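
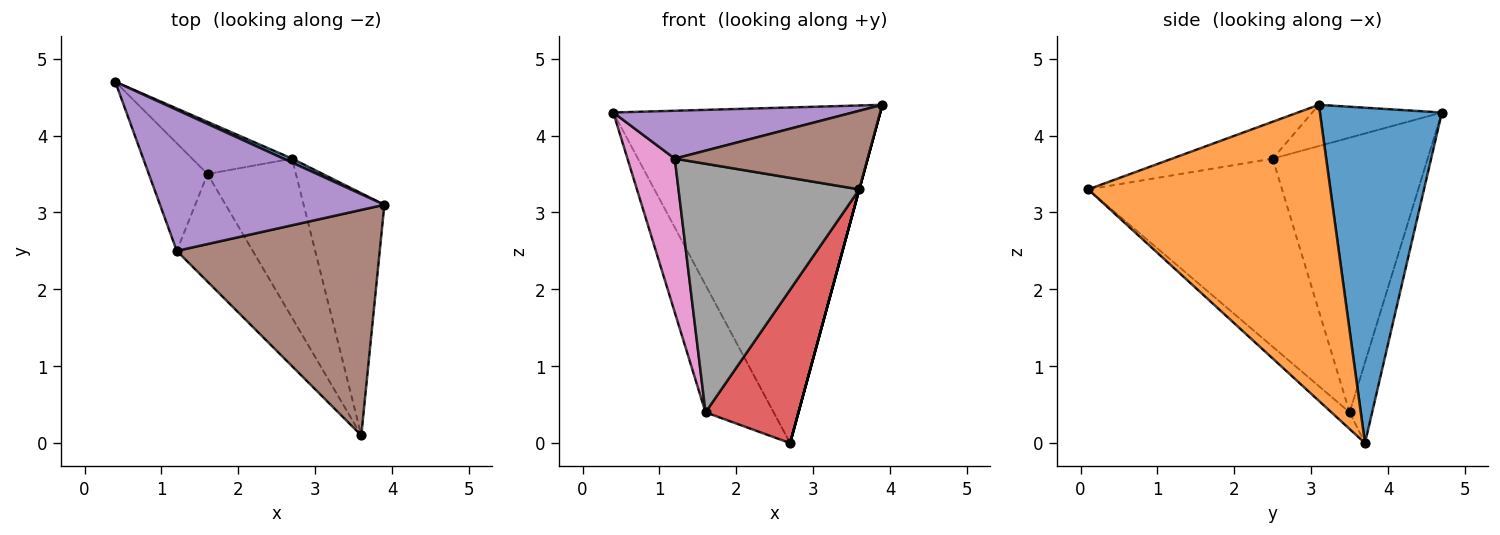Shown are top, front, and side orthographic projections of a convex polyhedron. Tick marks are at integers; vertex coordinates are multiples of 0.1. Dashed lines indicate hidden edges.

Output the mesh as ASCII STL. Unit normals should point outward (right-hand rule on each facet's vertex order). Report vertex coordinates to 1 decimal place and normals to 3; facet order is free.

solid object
 facet normal 0.415 0.910 0.011
  outer loop
   vertex 2.7 3.7 0.0
   vertex 0.4 4.7 4.3
   vertex 3.9 3.1 4.4
  endloop
 endfacet
 facet normal 0.965 0.000 -0.263
  outer loop
   vertex 2.7 3.7 0.0
   vertex 3.9 3.1 4.4
   vertex 3.6 0.1 3.3
  endloop
 endfacet
 facet normal -0.293 0.885 -0.362
  outer loop
   vertex 1.6 3.5 0.4
   vertex 0.4 4.7 4.3
   vertex 2.7 3.7 0.0
  endloop
 endfacet
 facet normal -0.134 -0.688 -0.713
  outer loop
   vertex 1.6 3.5 0.4
   vertex 2.7 3.7 0.0
   vertex 3.6 0.1 3.3
  endloop
 endfacet
 facet normal -0.171 -0.317 0.933
  outer loop
   vertex 1.2 2.5 3.7
   vertex 3.9 3.1 4.4
   vertex 0.4 4.7 4.3
  endloop
 endfacet
 facet normal -0.169 -0.324 0.931
  outer loop
   vertex 1.2 2.5 3.7
   vertex 3.6 0.1 3.3
   vertex 3.9 3.1 4.4
  endloop
 endfacet
 facet normal -0.937 -0.286 -0.200
  outer loop
   vertex 1.2 2.5 3.7
   vertex 0.4 4.7 4.3
   vertex 1.6 3.5 0.4
  endloop
 endfacet
 facet normal -0.701 -0.654 -0.283
  outer loop
   vertex 1.2 2.5 3.7
   vertex 1.6 3.5 0.4
   vertex 3.6 0.1 3.3
  endloop
 endfacet
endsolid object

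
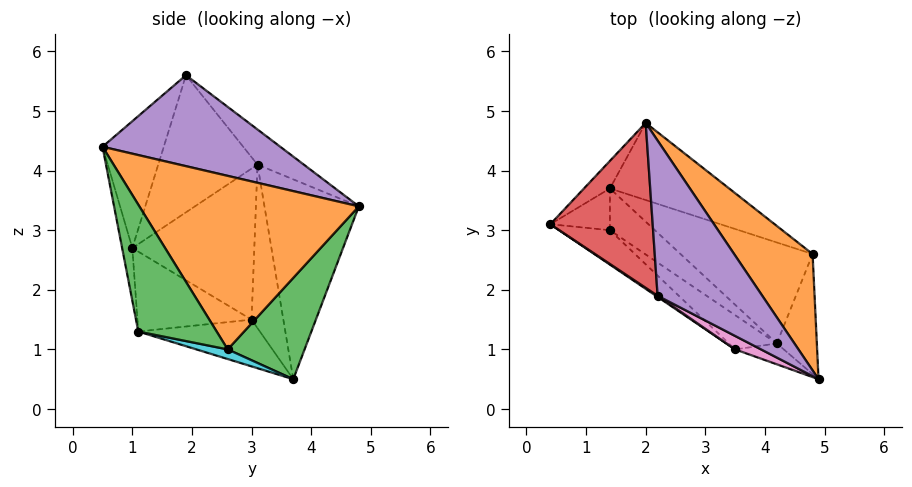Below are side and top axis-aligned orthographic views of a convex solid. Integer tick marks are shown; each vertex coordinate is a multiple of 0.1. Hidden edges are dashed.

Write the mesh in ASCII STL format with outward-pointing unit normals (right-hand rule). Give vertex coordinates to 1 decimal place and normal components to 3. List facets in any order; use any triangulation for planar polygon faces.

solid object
 facet normal -0.744 0.661 -0.097
  outer loop
   vertex 1.4 3.7 0.5
   vertex 0.4 3.1 4.1
   vertex 2.0 4.8 3.4
  endloop
 endfacet
 facet normal 0.743 0.579 0.336
  outer loop
   vertex 4.8 2.6 1.0
   vertex 2.0 4.8 3.4
   vertex 4.9 0.5 4.4
  endloop
 endfacet
 facet normal 0.335 0.856 -0.394
  outer loop
   vertex 4.8 2.6 1.0
   vertex 1.4 3.7 0.5
   vertex 2.0 4.8 3.4
  endloop
 endfacet
 facet normal -0.267 0.571 0.777
  outer loop
   vertex 2.2 1.9 5.6
   vertex 2.0 4.8 3.4
   vertex 0.4 3.1 4.1
  endloop
 endfacet
 facet normal 0.558 0.526 0.642
  outer loop
   vertex 2.2 1.9 5.6
   vertex 4.9 0.5 4.4
   vertex 2.0 4.8 3.4
  endloop
 endfacet
 facet normal -0.559 -0.829 0.007
  outer loop
   vertex 3.5 1.0 2.7
   vertex 2.2 1.9 5.6
   vertex 0.4 3.1 4.1
  endloop
 endfacet
 facet normal -0.428 -0.900 0.088
  outer loop
   vertex 3.5 1.0 2.7
   vertex 4.9 0.5 4.4
   vertex 2.2 1.9 5.6
  endloop
 endfacet
 facet normal -0.844 -0.440 -0.308
  outer loop
   vertex 1.4 3.0 1.5
   vertex 0.4 3.1 4.1
   vertex 1.4 3.7 0.5
  endloop
 endfacet
 facet normal -0.611 -0.765 -0.206
  outer loop
   vertex 1.4 3.0 1.5
   vertex 3.5 1.0 2.7
   vertex 0.4 3.1 4.1
  endloop
 endfacet
 facet normal 0.071 -0.223 -0.972
  outer loop
   vertex 4.2 1.1 1.3
   vertex 1.4 3.7 0.5
   vertex 4.8 2.6 1.0
  endloop
 endfacet
 facet normal -0.513 -0.703 -0.492
  outer loop
   vertex 4.2 1.1 1.3
   vertex 1.4 3.0 1.5
   vertex 1.4 3.7 0.5
  endloop
 endfacet
 facet normal -0.546 -0.771 -0.328
  outer loop
   vertex 4.2 1.1 1.3
   vertex 3.5 1.0 2.7
   vertex 1.4 3.0 1.5
  endloop
 endfacet
 facet normal 0.872 -0.404 -0.275
  outer loop
   vertex 4.2 1.1 1.3
   vertex 4.8 2.6 1.0
   vertex 4.9 0.5 4.4
  endloop
 endfacet
 facet normal -0.164 -0.975 -0.152
  outer loop
   vertex 4.2 1.1 1.3
   vertex 4.9 0.5 4.4
   vertex 3.5 1.0 2.7
  endloop
 endfacet
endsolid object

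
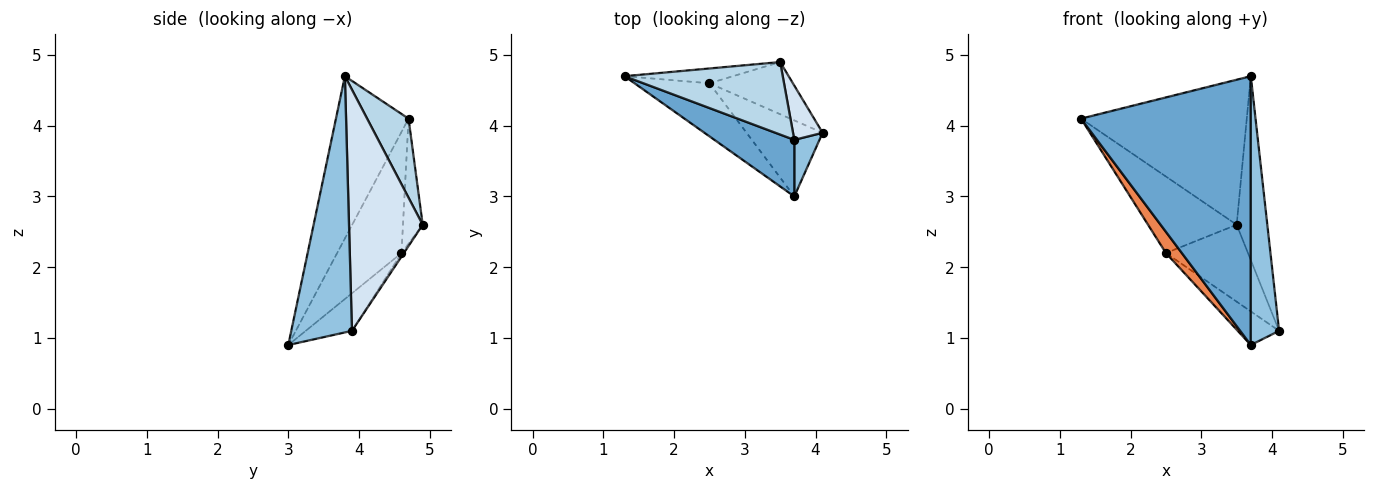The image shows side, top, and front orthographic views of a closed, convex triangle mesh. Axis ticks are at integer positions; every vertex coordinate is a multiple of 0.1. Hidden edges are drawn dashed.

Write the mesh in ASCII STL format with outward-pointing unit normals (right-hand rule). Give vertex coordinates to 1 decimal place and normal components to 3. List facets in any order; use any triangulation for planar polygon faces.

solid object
 facet normal -0.386 -0.903 0.190
  outer loop
   vertex 3.7 3.8 4.7
   vertex 1.3 4.7 4.1
   vertex 3.7 3.0 0.9
  endloop
 endfacet
 facet normal 0.903 -0.421 0.089
  outer loop
   vertex 3.7 3.8 4.7
   vertex 3.7 3.0 0.9
   vertex 4.1 3.9 1.1
  endloop
 endfacet
 facet normal 0.218 0.873 0.436
  outer loop
   vertex 3.5 4.9 2.6
   vertex 1.3 4.7 4.1
   vertex 3.7 3.8 4.7
  endloop
 endfacet
 facet normal 0.917 0.382 0.113
  outer loop
   vertex 3.5 4.9 2.6
   vertex 3.7 3.8 4.7
   vertex 4.1 3.9 1.1
  endloop
 endfacet
 facet normal -0.832 -0.206 -0.515
  outer loop
   vertex 2.5 4.6 2.2
   vertex 3.7 3.0 0.9
   vertex 1.3 4.7 4.1
  endloop
 endfacet
 facet normal -0.412 0.368 -0.833
  outer loop
   vertex 2.5 4.6 2.2
   vertex 4.1 3.9 1.1
   vertex 3.7 3.0 0.9
  endloop
 endfacet
 facet normal -0.214 0.959 -0.185
  outer loop
   vertex 2.5 4.6 2.2
   vertex 1.3 4.7 4.1
   vertex 3.5 4.9 2.6
  endloop
 endfacet
 facet normal -0.024 0.827 -0.561
  outer loop
   vertex 2.5 4.6 2.2
   vertex 3.5 4.9 2.6
   vertex 4.1 3.9 1.1
  endloop
 endfacet
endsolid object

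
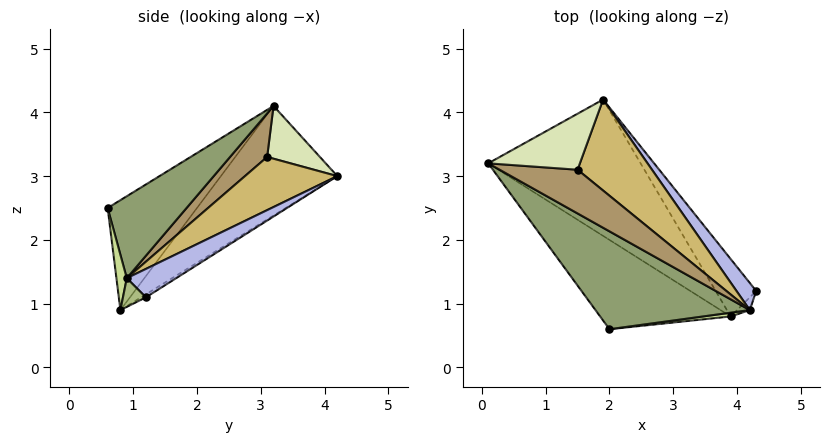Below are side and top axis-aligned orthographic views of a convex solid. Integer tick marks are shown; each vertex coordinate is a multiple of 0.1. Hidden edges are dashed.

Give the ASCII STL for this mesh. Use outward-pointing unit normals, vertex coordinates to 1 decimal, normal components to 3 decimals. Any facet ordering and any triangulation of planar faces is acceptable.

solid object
 facet normal -0.577 0.156 -0.802
  outer loop
   vertex 3.9 0.8 0.9
   vertex 0.1 3.2 4.1
   vertex 1.9 4.2 3.0
  endloop
 endfacet
 facet normal -0.064 0.497 -0.865
  outer loop
   vertex 3.9 0.8 0.9
   vertex 1.9 4.2 3.0
   vertex 4.3 1.2 1.1
  endloop
 endfacet
 facet normal -0.644 0.000 -0.765
  outer loop
   vertex 2.0 0.6 2.5
   vertex 0.1 3.2 4.1
   vertex 3.9 0.8 0.9
  endloop
 endfacet
 facet normal 0.788 0.284 0.547
  outer loop
   vertex 4.2 0.9 1.4
   vertex 4.3 1.2 1.1
   vertex 1.9 4.2 3.0
  endloop
 endfacet
 facet normal 0.460 -0.197 0.866
  outer loop
   vertex 4.2 0.9 1.4
   vertex 0.1 3.2 4.1
   vertex 2.0 0.6 2.5
  endloop
 endfacet
 facet normal 0.745 -0.579 -0.331
  outer loop
   vertex 4.2 0.9 1.4
   vertex 3.9 0.8 0.9
   vertex 4.3 1.2 1.1
  endloop
 endfacet
 facet normal 0.178 -0.980 0.089
  outer loop
   vertex 4.2 0.9 1.4
   vertex 2.0 0.6 2.5
   vertex 3.9 0.8 0.9
  endloop
 endfacet
 facet normal 0.498 0.055 0.865
  outer loop
   vertex 1.5 3.1 3.3
   vertex 1.9 4.2 3.0
   vertex 0.1 3.2 4.1
  endloop
 endfacet
 facet normal 0.482 -0.153 0.863
  outer loop
   vertex 1.5 3.1 3.3
   vertex 0.1 3.2 4.1
   vertex 4.2 0.9 1.4
  endloop
 endfacet
 facet normal 0.581 0.011 0.814
  outer loop
   vertex 1.5 3.1 3.3
   vertex 4.2 0.9 1.4
   vertex 1.9 4.2 3.0
  endloop
 endfacet
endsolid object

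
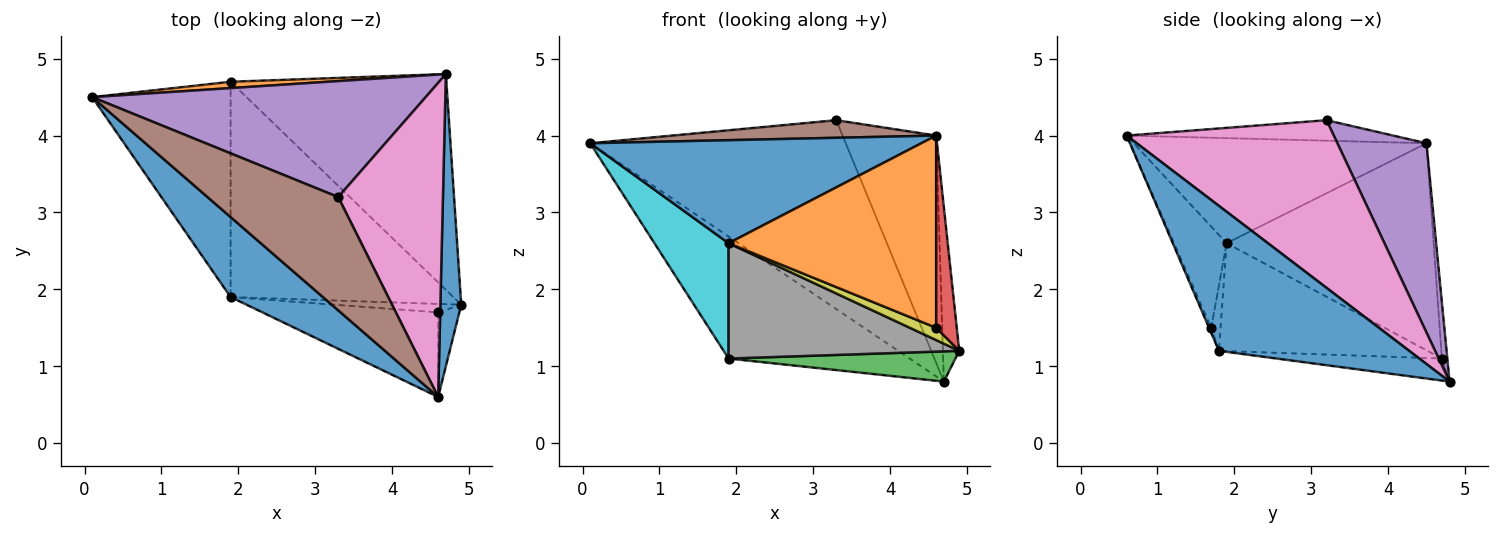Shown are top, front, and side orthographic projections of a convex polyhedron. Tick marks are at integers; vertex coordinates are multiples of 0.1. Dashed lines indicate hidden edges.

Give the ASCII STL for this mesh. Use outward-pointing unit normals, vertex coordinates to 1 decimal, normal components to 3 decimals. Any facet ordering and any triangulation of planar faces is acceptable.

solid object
 facet normal 0.986 0.085 0.142
  outer loop
   vertex 4.6 0.6 4.0
   vertex 4.9 1.8 1.2
   vertex 4.7 4.8 0.8
  endloop
 endfacet
 facet normal -0.030 0.998 0.052
  outer loop
   vertex 1.9 4.7 1.1
   vertex 0.1 4.5 3.9
   vertex 4.7 4.8 0.8
  endloop
 endfacet
 facet normal -0.101 -0.138 -0.985
  outer loop
   vertex 1.9 4.7 1.1
   vertex 4.7 4.8 0.8
   vertex 4.9 1.8 1.2
  endloop
 endfacet
 facet normal -0.097 -0.911 -0.401
  outer loop
   vertex 4.6 1.7 1.5
   vertex 4.9 1.8 1.2
   vertex 4.6 0.6 4.0
  endloop
 endfacet
 facet normal 0.285 0.817 0.502
  outer loop
   vertex 3.3 3.2 4.2
   vertex 4.7 4.8 0.8
   vertex 0.1 4.5 3.9
  endloop
 endfacet
 facet normal -0.153 -0.152 0.976
  outer loop
   vertex 3.3 3.2 4.2
   vertex 0.1 4.5 3.9
   vertex 4.6 0.6 4.0
  endloop
 endfacet
 facet normal 0.792 0.358 0.495
  outer loop
   vertex 3.3 3.2 4.2
   vertex 4.6 0.6 4.0
   vertex 4.7 4.8 0.8
  endloop
 endfacet
 facet normal -0.393 -0.434 -0.811
  outer loop
   vertex 1.9 1.9 2.6
   vertex 1.9 4.7 1.1
   vertex 4.9 1.8 1.2
  endloop
 endfacet
 facet normal -0.280 -0.791 -0.544
  outer loop
   vertex 1.9 1.9 2.6
   vertex 4.9 1.8 1.2
   vertex 4.6 1.7 1.5
  endloop
 endfacet
 facet normal -0.797 -0.285 -0.533
  outer loop
   vertex 1.9 1.9 2.6
   vertex 0.1 4.5 3.9
   vertex 1.9 4.7 1.1
  endloop
 endfacet
 facet normal -0.573 -0.648 0.503
  outer loop
   vertex 1.9 1.9 2.6
   vertex 4.6 0.6 4.0
   vertex 0.1 4.5 3.9
  endloop
 endfacet
 facet normal -0.226 -0.892 -0.392
  outer loop
   vertex 1.9 1.9 2.6
   vertex 4.6 1.7 1.5
   vertex 4.6 0.6 4.0
  endloop
 endfacet
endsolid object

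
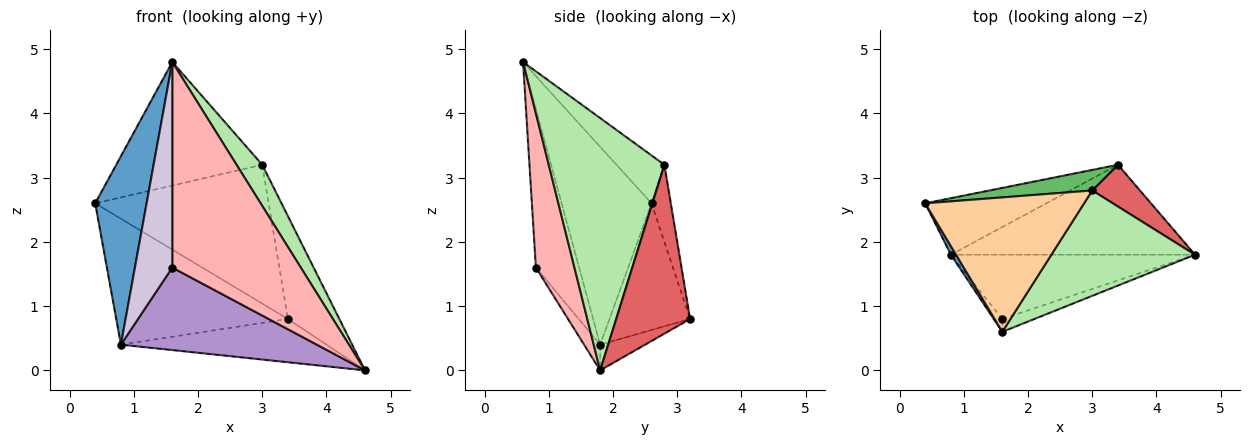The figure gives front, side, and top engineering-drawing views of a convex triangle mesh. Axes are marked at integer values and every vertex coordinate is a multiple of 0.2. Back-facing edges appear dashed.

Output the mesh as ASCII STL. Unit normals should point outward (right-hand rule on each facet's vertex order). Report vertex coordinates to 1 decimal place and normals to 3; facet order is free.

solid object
 facet normal -0.868 -0.496 0.023
  outer loop
   vertex 0.8 1.8 0.4
   vertex 1.6 0.6 4.8
   vertex 0.4 2.6 2.6
  endloop
 endfacet
 facet normal -0.394 0.839 -0.377
  outer loop
   vertex 0.8 1.8 0.4
   vertex 0.4 2.6 2.6
   vertex 3.4 3.2 0.8
  endloop
 endfacet
 facet normal -0.094 0.432 -0.897
  outer loop
   vertex 0.8 1.8 0.4
   vertex 3.4 3.2 0.8
   vertex 4.6 1.8 0.0
  endloop
 endfacet
 facet normal -0.217 0.661 0.719
  outer loop
   vertex 3.0 2.8 3.2
   vertex 0.4 2.6 2.6
   vertex 1.6 0.6 4.8
  endloop
 endfacet
 facet normal -0.109 0.983 0.146
  outer loop
   vertex 3.0 2.8 3.2
   vertex 3.4 3.2 0.8
   vertex 0.4 2.6 2.6
  endloop
 endfacet
 facet normal 0.853 -0.190 0.486
  outer loop
   vertex 3.0 2.8 3.2
   vertex 1.6 0.6 4.8
   vertex 4.6 1.8 0.0
  endloop
 endfacet
 facet normal 0.800 0.556 0.226
  outer loop
   vertex 3.0 2.8 3.2
   vertex 4.6 1.8 0.0
   vertex 3.4 3.2 0.8
  endloop
 endfacet
 facet normal 0.287 -0.956 -0.060
  outer loop
   vertex 1.6 0.8 1.6
   vertex 4.6 1.8 0.0
   vertex 1.6 0.6 4.8
  endloop
 endfacet
 facet normal -0.065 -0.787 -0.613
  outer loop
   vertex 1.6 0.8 1.6
   vertex 0.8 1.8 0.4
   vertex 4.6 1.8 0.0
  endloop
 endfacet
 facet normal -0.756 -0.654 -0.041
  outer loop
   vertex 1.6 0.8 1.6
   vertex 1.6 0.6 4.8
   vertex 0.8 1.8 0.4
  endloop
 endfacet
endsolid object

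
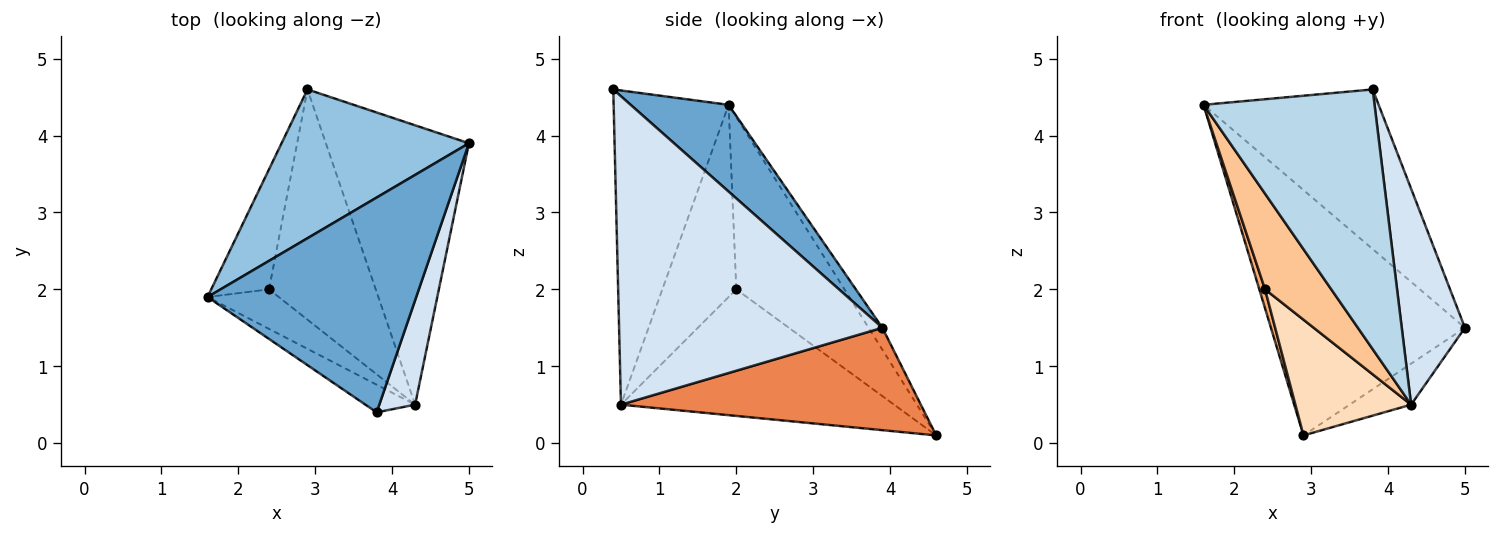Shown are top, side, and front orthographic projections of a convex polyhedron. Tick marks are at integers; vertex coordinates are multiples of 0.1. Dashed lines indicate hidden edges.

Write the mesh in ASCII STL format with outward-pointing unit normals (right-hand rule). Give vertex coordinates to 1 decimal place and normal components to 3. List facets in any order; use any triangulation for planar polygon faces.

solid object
 facet normal 0.317 0.566 0.761
  outer loop
   vertex 3.8 0.4 4.6
   vertex 5.0 3.9 1.5
   vertex 1.6 1.9 4.4
  endloop
 endfacet
 facet normal -0.061 0.853 0.518
  outer loop
   vertex 2.9 4.6 0.1
   vertex 1.6 1.9 4.4
   vertex 5.0 3.9 1.5
  endloop
 endfacet
 facet normal -0.556 -0.827 -0.088
  outer loop
   vertex 4.3 0.5 0.5
   vertex 3.8 0.4 4.6
   vertex 1.6 1.9 4.4
  endloop
 endfacet
 facet normal 0.966 -0.232 0.112
  outer loop
   vertex 4.3 0.5 0.5
   vertex 5.0 3.9 1.5
   vertex 3.8 0.4 4.6
  endloop
 endfacet
 facet normal 0.578 0.119 -0.807
  outer loop
   vertex 4.3 0.5 0.5
   vertex 2.9 4.6 0.1
   vertex 5.0 3.9 1.5
  endloop
 endfacet
 facet normal -0.947 -0.050 -0.318
  outer loop
   vertex 2.4 2.0 2.0
   vertex 1.6 1.9 4.4
   vertex 2.9 4.6 0.1
  endloop
 endfacet
 facet normal -0.718 -0.643 -0.266
  outer loop
   vertex 2.4 2.0 2.0
   vertex 4.3 0.5 0.5
   vertex 1.6 1.9 4.4
  endloop
 endfacet
 facet normal -0.727 -0.308 -0.613
  outer loop
   vertex 2.4 2.0 2.0
   vertex 2.9 4.6 0.1
   vertex 4.3 0.5 0.5
  endloop
 endfacet
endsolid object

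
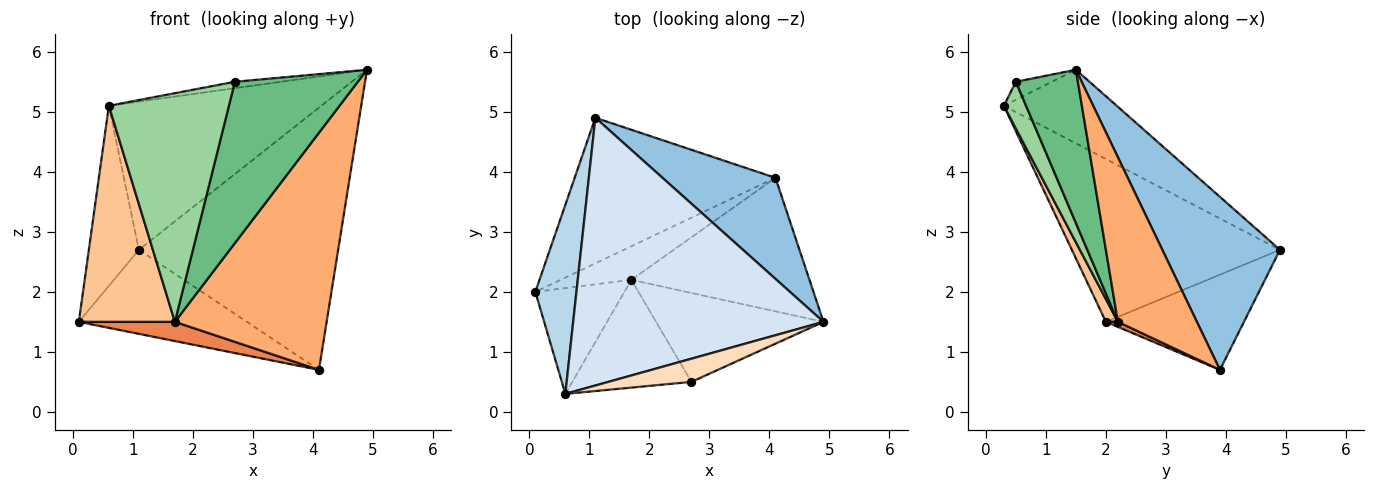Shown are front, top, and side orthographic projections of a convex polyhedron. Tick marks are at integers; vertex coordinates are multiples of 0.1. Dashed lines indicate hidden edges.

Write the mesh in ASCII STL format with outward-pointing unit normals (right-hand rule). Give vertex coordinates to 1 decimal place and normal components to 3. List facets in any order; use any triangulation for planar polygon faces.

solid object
 facet normal -0.380 0.462 -0.801
  outer loop
   vertex 4.1 3.9 0.7
   vertex 0.1 2.0 1.5
   vertex 1.1 4.9 2.7
  endloop
 endfacet
 facet normal 0.482 0.817 0.315
  outer loop
   vertex 4.1 3.9 0.7
   vertex 1.1 4.9 2.7
   vertex 4.9 1.5 5.7
  endloop
 endfacet
 facet normal -0.944 0.227 0.238
  outer loop
   vertex 0.6 0.3 5.1
   vertex 1.1 4.9 2.7
   vertex 0.1 2.0 1.5
  endloop
 endfacet
 facet normal -0.249 0.469 0.847
  outer loop
   vertex 0.6 0.3 5.1
   vertex 4.9 1.5 5.7
   vertex 1.1 4.9 2.7
  endloop
 endfacet
 facet normal 0.062 -0.495 -0.867
  outer loop
   vertex 1.7 2.2 1.5
   vertex 0.1 2.0 1.5
   vertex 4.1 3.9 0.7
  endloop
 endfacet
 facet normal 0.413 -0.793 -0.447
  outer loop
   vertex 1.7 2.2 1.5
   vertex 4.1 3.9 0.7
   vertex 4.9 1.5 5.7
  endloop
 endfacet
 facet normal 0.112 -0.893 -0.437
  outer loop
   vertex 1.7 2.2 1.5
   vertex 0.6 0.3 5.1
   vertex 0.1 2.0 1.5
  endloop
 endfacet
 facet normal -0.205 0.261 0.943
  outer loop
   vertex 2.7 0.5 5.5
   vertex 4.9 1.5 5.7
   vertex 0.6 0.3 5.1
  endloop
 endfacet
 facet normal 0.404 -0.801 -0.442
  outer loop
   vertex 2.7 0.5 5.5
   vertex 1.7 2.2 1.5
   vertex 4.9 1.5 5.7
  endloop
 endfacet
 facet normal 0.165 -0.892 -0.420
  outer loop
   vertex 2.7 0.5 5.5
   vertex 0.6 0.3 5.1
   vertex 1.7 2.2 1.5
  endloop
 endfacet
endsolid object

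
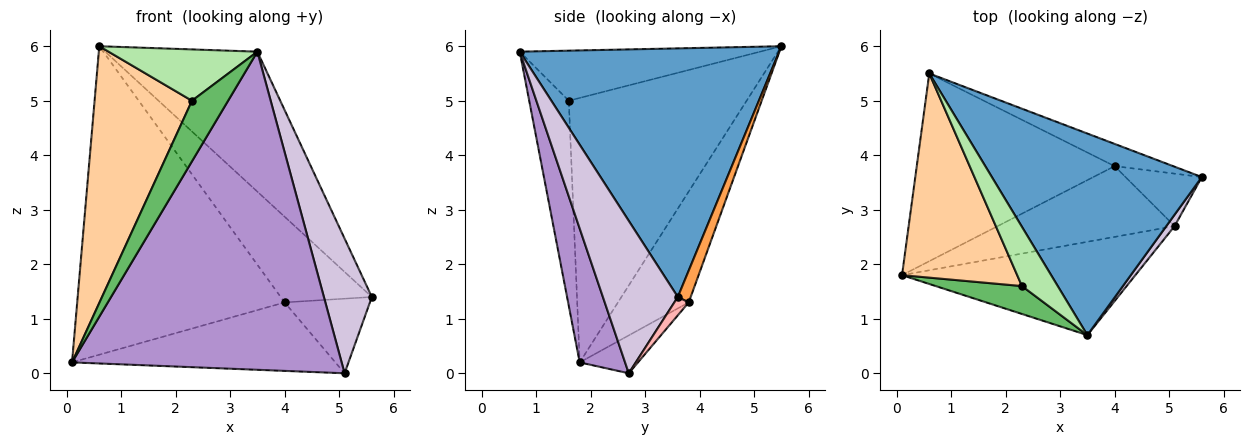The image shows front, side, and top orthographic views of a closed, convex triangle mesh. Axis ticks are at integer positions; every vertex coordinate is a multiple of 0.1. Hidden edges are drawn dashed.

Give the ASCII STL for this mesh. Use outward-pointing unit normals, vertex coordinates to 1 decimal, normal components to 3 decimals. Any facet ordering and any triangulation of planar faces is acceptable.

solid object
 facet normal 0.697 0.409 0.589
  outer loop
   vertex 3.5 0.7 5.9
   vertex 5.6 3.6 1.4
   vertex 0.6 5.5 6.0
  endloop
 endfacet
 facet normal -0.280 0.820 -0.499
  outer loop
   vertex 4.0 3.8 1.3
   vertex 0.1 1.8 0.2
   vertex 0.6 5.5 6.0
  endloop
 endfacet
 facet normal 0.135 0.959 -0.249
  outer loop
   vertex 4.0 3.8 1.3
   vertex 0.6 5.5 6.0
   vertex 5.6 3.6 1.4
  endloop
 endfacet
 facet normal -0.819 -0.449 0.357
  outer loop
   vertex 2.3 1.6 5.0
   vertex 0.6 5.5 6.0
   vertex 0.1 1.8 0.2
  endloop
 endfacet
 facet normal -0.705 -0.644 0.296
  outer loop
   vertex 2.3 1.6 5.0
   vertex 0.1 1.8 0.2
   vertex 3.5 0.7 5.9
  endloop
 endfacet
 facet normal -0.727 -0.450 0.519
  outer loop
   vertex 2.3 1.6 5.0
   vertex 3.5 0.7 5.9
   vertex 0.6 5.5 6.0
  endloop
 endfacet
 facet normal -0.152 0.687 -0.710
  outer loop
   vertex 5.1 2.7 0.0
   vertex 0.1 1.8 0.2
   vertex 4.0 3.8 1.3
  endloop
 endfacet
 facet normal 0.137 0.810 -0.570
  outer loop
   vertex 5.1 2.7 0.0
   vertex 4.0 3.8 1.3
   vertex 5.6 3.6 1.4
  endloop
 endfacet
 facet normal 0.159 -0.947 -0.278
  outer loop
   vertex 5.1 2.7 0.0
   vertex 3.5 0.7 5.9
   vertex 0.1 1.8 0.2
  endloop
 endfacet
 facet normal 0.841 -0.538 0.046
  outer loop
   vertex 5.1 2.7 0.0
   vertex 5.6 3.6 1.4
   vertex 3.5 0.7 5.9
  endloop
 endfacet
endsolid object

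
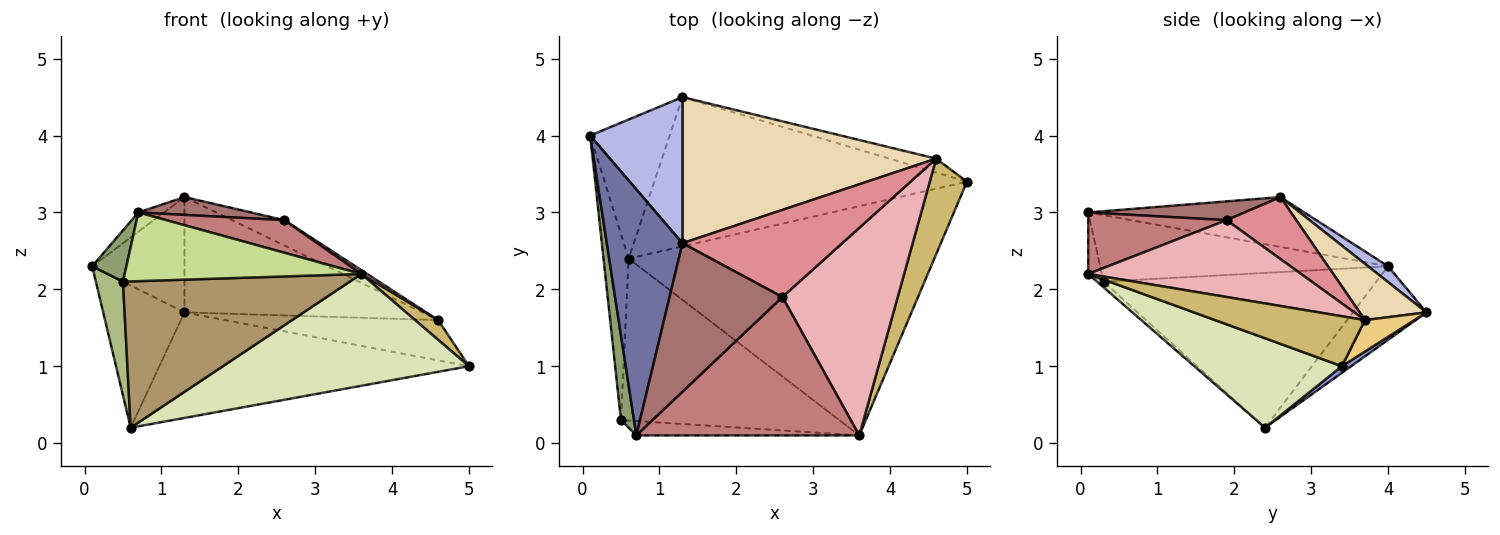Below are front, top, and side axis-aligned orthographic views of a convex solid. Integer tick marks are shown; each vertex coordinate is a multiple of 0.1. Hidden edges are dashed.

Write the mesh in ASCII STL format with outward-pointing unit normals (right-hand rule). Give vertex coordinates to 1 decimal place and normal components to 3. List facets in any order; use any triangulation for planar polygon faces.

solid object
 facet normal -0.549 0.065 0.833
  outer loop
   vertex 1.3 2.6 3.2
   vertex 0.1 4.0 2.3
   vertex 0.7 0.1 3.0
  endloop
 endfacet
 facet normal -0.543 0.600 -0.587
  outer loop
   vertex 1.3 4.5 1.7
   vertex 0.6 2.4 0.2
   vertex 0.1 4.0 2.3
  endloop
 endfacet
 facet normal 0.017 0.577 -0.816
  outer loop
   vertex 1.3 4.5 1.7
   vertex 5.0 3.4 1.0
   vertex 0.6 2.4 0.2
  endloop
 endfacet
 facet normal 0.133 0.614 0.778
  outer loop
   vertex 1.3 4.5 1.7
   vertex 0.1 4.0 2.3
   vertex 1.3 2.6 3.2
  endloop
 endfacet
 facet normal -0.975 -0.116 0.191
  outer loop
   vertex 0.5 0.3 2.1
   vertex 0.7 0.1 3.0
   vertex 0.1 4.0 2.3
  endloop
 endfacet
 facet normal -0.982 -0.098 -0.160
  outer loop
   vertex 0.5 0.3 2.1
   vertex 0.1 4.0 2.3
   vertex 0.6 2.4 0.2
  endloop
 endfacet
 facet normal -0.056 -0.977 -0.205
  outer loop
   vertex 3.6 0.1 2.2
   vertex 0.7 0.1 3.0
   vertex 0.5 0.3 2.1
  endloop
 endfacet
 facet normal 0.254 -0.424 -0.869
  outer loop
   vertex 3.6 0.1 2.2
   vertex 0.6 2.4 0.2
   vertex 5.0 3.4 1.0
  endloop
 endfacet
 facet normal -0.019 -0.670 -0.742
  outer loop
   vertex 3.6 0.1 2.2
   vertex 0.5 0.3 2.1
   vertex 0.6 2.4 0.2
  endloop
 endfacet
 facet normal 0.796 -0.123 0.592
  outer loop
   vertex 4.6 3.7 1.6
   vertex 3.6 0.1 2.2
   vertex 5.0 3.4 1.0
  endloop
 endfacet
 facet normal 0.214 0.923 -0.319
  outer loop
   vertex 4.6 3.7 1.6
   vertex 5.0 3.4 1.0
   vertex 1.3 4.5 1.7
  endloop
 endfacet
 facet normal 0.171 0.610 0.773
  outer loop
   vertex 4.6 3.7 1.6
   vertex 1.3 4.5 1.7
   vertex 1.3 2.6 3.2
  endloop
 endfacet
 facet normal 0.163 -0.117 0.980
  outer loop
   vertex 2.6 1.9 2.9
   vertex 1.3 2.6 3.2
   vertex 0.7 0.1 3.0
  endloop
 endfacet
 facet normal 0.259 -0.222 0.940
  outer loop
   vertex 2.6 1.9 2.9
   vertex 0.7 0.1 3.0
   vertex 3.6 0.1 2.2
  endloop
 endfacet
 facet normal 0.349 0.262 0.900
  outer loop
   vertex 2.6 1.9 2.9
   vertex 4.6 3.7 1.6
   vertex 1.3 2.6 3.2
  endloop
 endfacet
 facet normal 0.555 -0.015 0.832
  outer loop
   vertex 2.6 1.9 2.9
   vertex 3.6 0.1 2.2
   vertex 4.6 3.7 1.6
  endloop
 endfacet
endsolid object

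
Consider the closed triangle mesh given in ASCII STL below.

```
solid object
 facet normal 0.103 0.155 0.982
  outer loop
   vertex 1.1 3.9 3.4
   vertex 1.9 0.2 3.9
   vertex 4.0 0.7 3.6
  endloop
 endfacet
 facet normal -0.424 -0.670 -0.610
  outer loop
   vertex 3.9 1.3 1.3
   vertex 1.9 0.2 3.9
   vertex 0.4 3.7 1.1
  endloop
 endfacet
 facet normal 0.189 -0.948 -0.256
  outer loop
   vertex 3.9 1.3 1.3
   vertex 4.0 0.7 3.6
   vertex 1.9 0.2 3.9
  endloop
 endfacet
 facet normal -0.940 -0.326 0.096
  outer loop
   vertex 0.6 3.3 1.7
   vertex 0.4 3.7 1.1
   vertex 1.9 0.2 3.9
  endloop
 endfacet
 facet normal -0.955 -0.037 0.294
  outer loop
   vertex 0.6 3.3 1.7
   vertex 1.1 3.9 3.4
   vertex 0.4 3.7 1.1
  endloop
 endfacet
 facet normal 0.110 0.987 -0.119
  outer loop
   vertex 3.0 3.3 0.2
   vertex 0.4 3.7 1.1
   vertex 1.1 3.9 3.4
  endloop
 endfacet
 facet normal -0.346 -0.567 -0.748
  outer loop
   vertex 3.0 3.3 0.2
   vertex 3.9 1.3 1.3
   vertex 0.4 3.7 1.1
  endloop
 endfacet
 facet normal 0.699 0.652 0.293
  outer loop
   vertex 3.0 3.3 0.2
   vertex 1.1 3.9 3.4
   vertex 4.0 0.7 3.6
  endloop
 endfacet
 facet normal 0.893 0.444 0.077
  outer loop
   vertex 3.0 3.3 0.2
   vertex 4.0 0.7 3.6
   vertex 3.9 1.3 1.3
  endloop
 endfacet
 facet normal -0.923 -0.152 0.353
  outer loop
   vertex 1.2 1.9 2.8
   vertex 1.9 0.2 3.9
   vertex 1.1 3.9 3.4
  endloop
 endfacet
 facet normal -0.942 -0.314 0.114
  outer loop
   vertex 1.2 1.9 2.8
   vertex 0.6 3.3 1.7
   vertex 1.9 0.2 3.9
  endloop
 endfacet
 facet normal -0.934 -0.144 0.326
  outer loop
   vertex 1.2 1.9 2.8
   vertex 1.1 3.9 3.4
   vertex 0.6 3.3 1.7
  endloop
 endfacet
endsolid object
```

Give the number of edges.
18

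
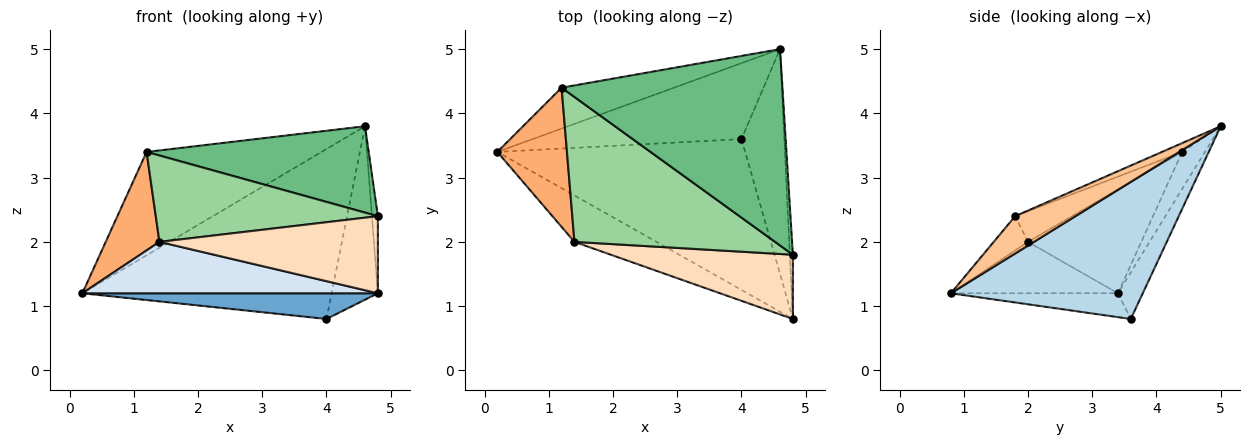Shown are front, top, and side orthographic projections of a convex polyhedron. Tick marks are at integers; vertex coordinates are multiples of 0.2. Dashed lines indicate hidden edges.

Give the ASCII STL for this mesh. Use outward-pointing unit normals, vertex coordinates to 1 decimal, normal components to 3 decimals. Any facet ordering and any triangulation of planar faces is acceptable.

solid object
 facet normal -0.095 -0.167 -0.981
  outer loop
   vertex 4.0 3.6 0.8
   vertex 4.8 0.8 1.2
   vertex 0.2 3.4 1.2
  endloop
 endfacet
 facet normal -0.091 0.909 -0.406
  outer loop
   vertex 4.0 3.6 0.8
   vertex 0.2 3.4 1.2
   vertex 4.6 5.0 3.8
  endloop
 endfacet
 facet normal 0.930 0.224 -0.291
  outer loop
   vertex 4.0 3.6 0.8
   vertex 4.6 5.0 3.8
   vertex 4.8 0.8 1.2
  endloop
 endfacet
 facet normal -0.387 -0.685 -0.618
  outer loop
   vertex 1.4 2.0 2.0
   vertex 0.2 3.4 1.2
   vertex 4.8 0.8 1.2
  endloop
 endfacet
 facet normal -0.120 0.923 -0.365
  outer loop
   vertex 1.2 4.4 3.4
   vertex 4.6 5.0 3.8
   vertex 0.2 3.4 1.2
  endloop
 endfacet
 facet normal -0.773 -0.367 0.518
  outer loop
   vertex 1.2 4.4 3.4
   vertex 0.2 3.4 1.2
   vertex 1.4 2.0 2.0
  endloop
 endfacet
 facet normal 0.992 0.098 -0.081
  outer loop
   vertex 4.8 1.8 2.4
   vertex 4.8 0.8 1.2
   vertex 4.6 5.0 3.8
  endloop
 endfacet
 facet normal -0.120 -0.763 0.636
  outer loop
   vertex 4.8 1.8 2.4
   vertex 1.4 2.0 2.0
   vertex 4.8 0.8 1.2
  endloop
 endfacet
 facet normal -0.037 -0.402 0.915
  outer loop
   vertex 4.8 1.8 2.4
   vertex 4.6 5.0 3.8
   vertex 1.2 4.4 3.4
  endloop
 endfacet
 facet normal -0.130 -0.508 0.852
  outer loop
   vertex 4.8 1.8 2.4
   vertex 1.2 4.4 3.4
   vertex 1.4 2.0 2.0
  endloop
 endfacet
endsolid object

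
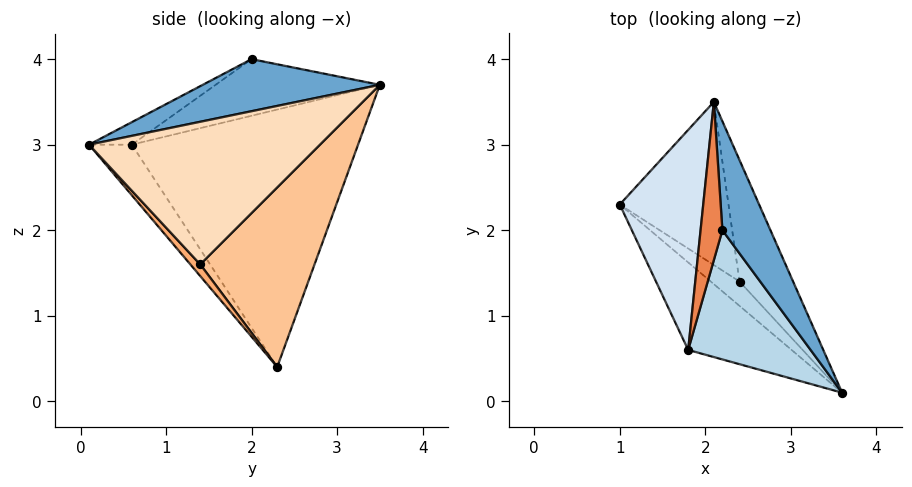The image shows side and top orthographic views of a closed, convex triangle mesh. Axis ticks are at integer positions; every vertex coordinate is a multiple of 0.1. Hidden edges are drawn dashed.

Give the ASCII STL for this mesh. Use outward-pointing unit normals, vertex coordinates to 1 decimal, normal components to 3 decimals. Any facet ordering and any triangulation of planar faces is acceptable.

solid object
 facet normal 0.723 0.182 0.667
  outer loop
   vertex 2.2 2.0 4.0
   vertex 3.6 0.1 3.0
   vertex 2.1 3.5 3.7
  endloop
 endfacet
 facet normal -0.235 -0.845 -0.480
  outer loop
   vertex 1.8 0.6 3.0
   vertex 1.0 2.3 0.4
   vertex 3.6 0.1 3.0
  endloop
 endfacet
 facet normal -0.152 -0.545 0.824
  outer loop
   vertex 1.8 0.6 3.0
   vertex 3.6 0.1 3.0
   vertex 2.2 2.0 4.0
  endloop
 endfacet
 facet normal -0.951 0.024 0.308
  outer loop
   vertex 1.8 0.6 3.0
   vertex 2.1 3.5 3.7
   vertex 1.0 2.3 0.4
  endloop
 endfacet
 facet normal -0.933 0.010 0.360
  outer loop
   vertex 1.8 0.6 3.0
   vertex 2.2 2.0 4.0
   vertex 2.1 3.5 3.7
  endloop
 endfacet
 facet normal 0.315 -0.546 -0.777
  outer loop
   vertex 2.4 1.4 1.6
   vertex 3.6 0.1 3.0
   vertex 1.0 2.3 0.4
  endloop
 endfacet
 facet normal 0.720 0.539 -0.436
  outer loop
   vertex 2.4 1.4 1.6
   vertex 1.0 2.3 0.4
   vertex 2.1 3.5 3.7
  endloop
 endfacet
 facet normal 0.842 0.437 -0.316
  outer loop
   vertex 2.4 1.4 1.6
   vertex 2.1 3.5 3.7
   vertex 3.6 0.1 3.0
  endloop
 endfacet
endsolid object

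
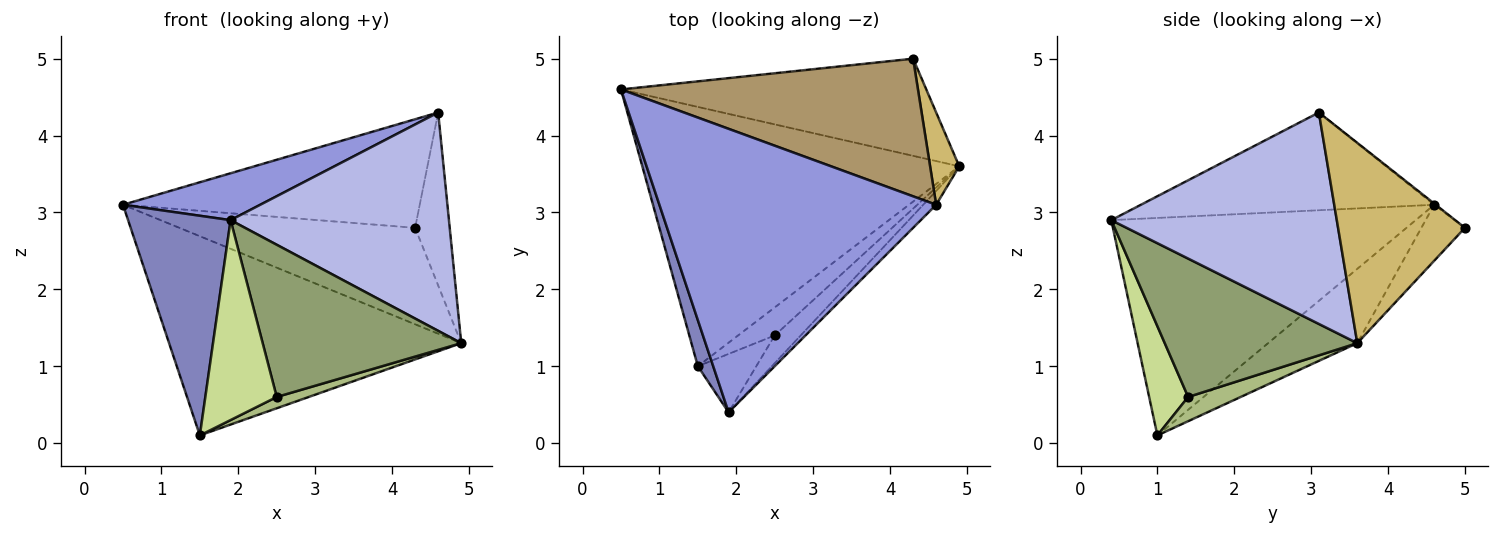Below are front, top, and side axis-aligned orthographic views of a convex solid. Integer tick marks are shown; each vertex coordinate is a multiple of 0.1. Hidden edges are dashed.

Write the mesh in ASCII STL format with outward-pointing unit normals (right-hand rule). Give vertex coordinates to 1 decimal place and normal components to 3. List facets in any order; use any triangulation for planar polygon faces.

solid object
 facet normal -0.183 0.599 -0.780
  outer loop
   vertex 1.5 1.0 0.1
   vertex 0.5 4.6 3.1
   vertex 4.9 3.6 1.3
  endloop
 endfacet
 facet normal -0.946 -0.318 0.067
  outer loop
   vertex 1.5 1.0 0.1
   vertex 1.9 0.4 2.9
   vertex 0.5 4.6 3.1
  endloop
 endfacet
 facet normal -0.329 -0.154 0.932
  outer loop
   vertex 4.6 3.1 4.3
   vertex 0.5 4.6 3.1
   vertex 1.9 0.4 2.9
  endloop
 endfacet
 facet normal 0.718 -0.695 -0.044
  outer loop
   vertex 4.6 3.1 4.3
   vertex 1.9 0.4 2.9
   vertex 4.9 3.6 1.3
  endloop
 endfacet
 facet normal 0.690 -0.712 -0.129
  outer loop
   vertex 2.5 1.4 0.6
   vertex 4.9 3.6 1.3
   vertex 1.9 0.4 2.9
  endloop
 endfacet
 facet normal 0.523 -0.319 -0.791
  outer loop
   vertex 2.5 1.4 0.6
   vertex 1.5 1.0 0.1
   vertex 4.9 3.6 1.3
  endloop
 endfacet
 facet normal 0.464 -0.850 -0.248
  outer loop
   vertex 2.5 1.4 0.6
   vertex 1.9 0.4 2.9
   vertex 1.5 1.0 0.1
  endloop
 endfacet
 facet normal -0.129 0.699 -0.704
  outer loop
   vertex 4.3 5.0 2.8
   vertex 4.9 3.6 1.3
   vertex 0.5 4.6 3.1
  endloop
 endfacet
 facet normal -0.003 0.619 0.785
  outer loop
   vertex 4.3 5.0 2.8
   vertex 0.5 4.6 3.1
   vertex 4.6 3.1 4.3
  endloop
 endfacet
 facet normal 0.955 0.261 0.139
  outer loop
   vertex 4.3 5.0 2.8
   vertex 4.6 3.1 4.3
   vertex 4.9 3.6 1.3
  endloop
 endfacet
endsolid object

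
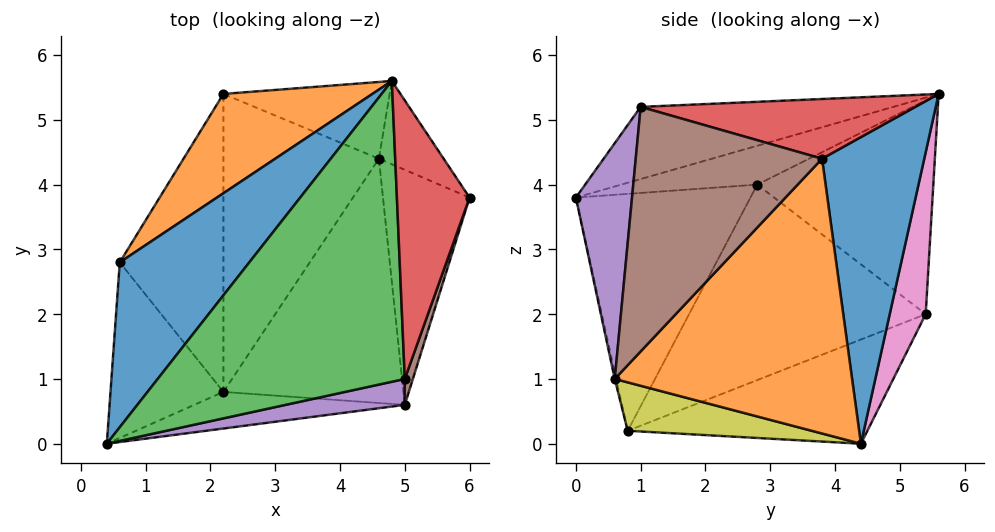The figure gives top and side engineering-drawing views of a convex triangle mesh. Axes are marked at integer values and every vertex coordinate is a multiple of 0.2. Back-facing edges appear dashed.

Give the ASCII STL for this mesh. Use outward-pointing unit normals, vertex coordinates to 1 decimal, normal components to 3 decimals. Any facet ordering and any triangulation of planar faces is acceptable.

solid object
 facet normal 0.776 0.609 -0.164
  outer loop
   vertex 4.6 4.4 0.0
   vertex 4.8 5.6 5.4
   vertex 6.0 3.8 4.4
  endloop
 endfacet
 facet normal 0.954 0.021 -0.300
  outer loop
   vertex 5.0 0.6 1.0
   vertex 4.6 4.4 0.0
   vertex 6.0 3.8 4.4
  endloop
 endfacet
 facet normal -0.280 -0.054 0.958
  outer loop
   vertex 5.0 1.0 5.2
   vertex 4.8 5.6 5.4
   vertex 0.4 0.0 3.8
  endloop
 endfacet
 facet normal 0.635 -0.006 0.773
  outer loop
   vertex 5.0 1.0 5.2
   vertex 6.0 3.8 4.4
   vertex 4.8 5.6 5.4
  endloop
 endfacet
 facet normal 0.184 -0.978 0.093
  outer loop
   vertex 5.0 1.0 5.2
   vertex 0.4 0.0 3.8
   vertex 5.0 0.6 1.0
  endloop
 endfacet
 facet normal 0.944 -0.328 0.031
  outer loop
   vertex 5.0 1.0 5.2
   vertex 5.0 0.6 1.0
   vertex 6.0 3.8 4.4
  endloop
 endfacet
 facet normal 0.214 0.952 -0.219
  outer loop
   vertex 2.2 5.4 2.0
   vertex 4.8 5.6 5.4
   vertex 4.6 4.4 0.0
  endloop
 endfacet
 facet normal -0.007 -0.975 -0.220
  outer loop
   vertex 2.2 0.8 0.2
   vertex 5.0 0.6 1.0
   vertex 0.4 0.0 3.8
  endloop
 endfacet
 facet normal 0.253 -0.221 -0.942
  outer loop
   vertex 2.2 0.8 0.2
   vertex 4.6 4.4 0.0
   vertex 5.0 0.6 1.0
  endloop
 endfacet
 facet normal -0.530 0.309 -0.790
  outer loop
   vertex 2.2 0.8 0.2
   vertex 2.2 5.4 2.0
   vertex 4.6 4.4 0.0
  endloop
 endfacet
 facet normal -0.287 -0.048 0.957
  outer loop
   vertex 0.6 2.8 4.0
   vertex 0.4 0.0 3.8
   vertex 4.8 5.6 5.4
  endloop
 endfacet
 facet normal -0.596 0.687 0.416
  outer loop
   vertex 0.6 2.8 4.0
   vertex 4.8 5.6 5.4
   vertex 2.2 5.4 2.0
  endloop
 endfacet
 facet normal -0.899 0.095 -0.428
  outer loop
   vertex 0.6 2.8 4.0
   vertex 2.2 0.8 0.2
   vertex 0.4 0.0 3.8
  endloop
 endfacet
 facet normal -0.869 0.180 -0.461
  outer loop
   vertex 0.6 2.8 4.0
   vertex 2.2 5.4 2.0
   vertex 2.2 0.8 0.2
  endloop
 endfacet
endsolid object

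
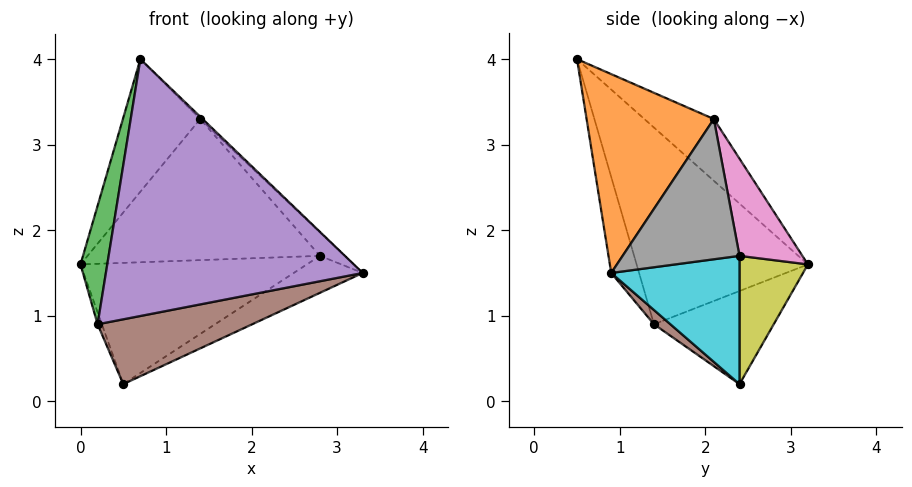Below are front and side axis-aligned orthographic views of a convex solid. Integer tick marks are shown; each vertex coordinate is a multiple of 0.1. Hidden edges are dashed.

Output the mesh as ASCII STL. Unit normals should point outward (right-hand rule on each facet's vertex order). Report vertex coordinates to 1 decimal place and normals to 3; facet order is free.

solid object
 facet normal -0.465 0.518 0.718
  outer loop
   vertex 1.4 2.1 3.3
   vertex 0.0 3.2 1.6
   vertex 0.7 0.5 4.0
  endloop
 endfacet
 facet normal 0.692 0.013 0.722
  outer loop
   vertex 1.4 2.1 3.3
   vertex 0.7 0.5 4.0
   vertex 3.3 0.9 1.5
  endloop
 endfacet
 facet normal -0.982 -0.153 0.114
  outer loop
   vertex 0.2 1.4 0.9
   vertex 0.7 0.5 4.0
   vertex 0.0 3.2 1.6
  endloop
 endfacet
 facet normal -0.935 0.033 -0.353
  outer loop
   vertex 0.2 1.4 0.9
   vertex 0.0 3.2 1.6
   vertex 0.5 2.4 0.2
  endloop
 endfacet
 facet normal -0.104 -0.959 -0.262
  outer loop
   vertex 0.2 1.4 0.9
   vertex 3.3 0.9 1.5
   vertex 0.7 0.5 4.0
  endloop
 endfacet
 facet normal 0.062 -0.585 -0.809
  outer loop
   vertex 0.2 1.4 0.9
   vertex 0.5 2.4 0.2
   vertex 3.3 0.9 1.5
  endloop
 endfacet
 facet normal 0.242 0.893 0.379
  outer loop
   vertex 2.8 2.4 1.7
   vertex 0.0 3.2 1.6
   vertex 1.4 2.1 3.3
  endloop
 endfacet
 facet normal 0.729 0.154 0.667
  outer loop
   vertex 2.8 2.4 1.7
   vertex 1.4 2.1 3.3
   vertex 3.3 0.9 1.5
  endloop
 endfacet
 facet normal 0.264 0.875 -0.406
  outer loop
   vertex 2.8 2.4 1.7
   vertex 0.5 2.4 0.2
   vertex 0.0 3.2 1.6
  endloop
 endfacet
 facet normal 0.524 0.282 -0.804
  outer loop
   vertex 2.8 2.4 1.7
   vertex 3.3 0.9 1.5
   vertex 0.5 2.4 0.2
  endloop
 endfacet
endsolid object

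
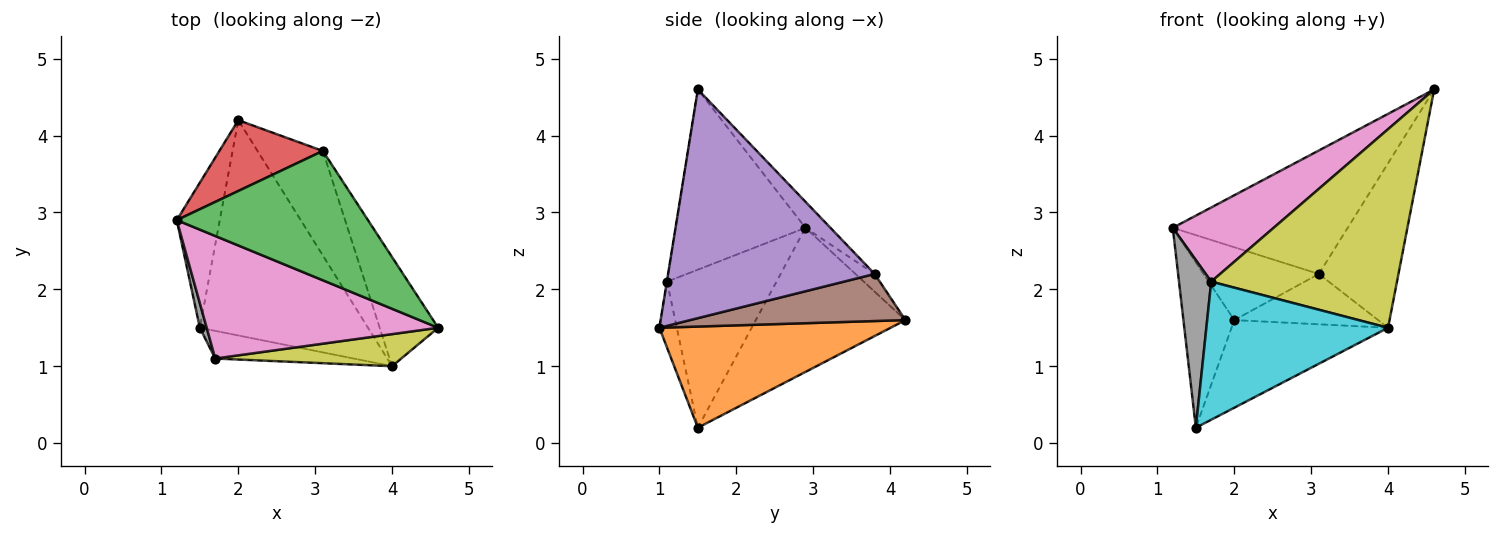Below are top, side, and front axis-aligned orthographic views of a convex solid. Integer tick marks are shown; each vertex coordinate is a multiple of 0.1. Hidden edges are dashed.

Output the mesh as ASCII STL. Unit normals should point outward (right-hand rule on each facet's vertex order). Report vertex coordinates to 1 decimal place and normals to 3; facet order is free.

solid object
 facet normal -0.911 0.310 -0.272
  outer loop
   vertex 1.5 1.5 0.2
   vertex 1.2 2.9 2.8
   vertex 2.0 4.2 1.6
  endloop
 endfacet
 facet normal 0.487 0.329 -0.809
  outer loop
   vertex 4.0 1.0 1.5
   vertex 1.5 1.5 0.2
   vertex 2.0 4.2 1.6
  endloop
 endfacet
 facet normal -0.098 0.687 0.720
  outer loop
   vertex 3.1 3.8 2.2
   vertex 1.2 2.9 2.8
   vertex 4.6 1.5 4.6
  endloop
 endfacet
 facet normal -0.119 0.712 0.692
  outer loop
   vertex 3.1 3.8 2.2
   vertex 2.0 4.2 1.6
   vertex 1.2 2.9 2.8
  endloop
 endfacet
 facet normal 0.908 0.350 -0.232
  outer loop
   vertex 3.1 3.8 2.2
   vertex 4.6 1.5 4.6
   vertex 4.0 1.0 1.5
  endloop
 endfacet
 facet normal 0.545 0.364 -0.756
  outer loop
   vertex 3.1 3.8 2.2
   vertex 4.0 1.0 1.5
   vertex 2.0 4.2 1.6
  endloop
 endfacet
 facet normal -0.554 -0.431 0.712
  outer loop
   vertex 1.7 1.1 2.1
   vertex 4.6 1.5 4.6
   vertex 1.2 2.9 2.8
  endloop
 endfacet
 facet normal -0.958 -0.282 0.041
  outer loop
   vertex 1.7 1.1 2.1
   vertex 1.2 2.9 2.8
   vertex 1.5 1.5 0.2
  endloop
 endfacet
 facet normal -0.001 -0.987 0.159
  outer loop
   vertex 1.7 1.1 2.1
   vertex 4.0 1.0 1.5
   vertex 4.6 1.5 4.6
  endloop
 endfacet
 facet normal -0.093 -0.976 -0.196
  outer loop
   vertex 1.7 1.1 2.1
   vertex 1.5 1.5 0.2
   vertex 4.0 1.0 1.5
  endloop
 endfacet
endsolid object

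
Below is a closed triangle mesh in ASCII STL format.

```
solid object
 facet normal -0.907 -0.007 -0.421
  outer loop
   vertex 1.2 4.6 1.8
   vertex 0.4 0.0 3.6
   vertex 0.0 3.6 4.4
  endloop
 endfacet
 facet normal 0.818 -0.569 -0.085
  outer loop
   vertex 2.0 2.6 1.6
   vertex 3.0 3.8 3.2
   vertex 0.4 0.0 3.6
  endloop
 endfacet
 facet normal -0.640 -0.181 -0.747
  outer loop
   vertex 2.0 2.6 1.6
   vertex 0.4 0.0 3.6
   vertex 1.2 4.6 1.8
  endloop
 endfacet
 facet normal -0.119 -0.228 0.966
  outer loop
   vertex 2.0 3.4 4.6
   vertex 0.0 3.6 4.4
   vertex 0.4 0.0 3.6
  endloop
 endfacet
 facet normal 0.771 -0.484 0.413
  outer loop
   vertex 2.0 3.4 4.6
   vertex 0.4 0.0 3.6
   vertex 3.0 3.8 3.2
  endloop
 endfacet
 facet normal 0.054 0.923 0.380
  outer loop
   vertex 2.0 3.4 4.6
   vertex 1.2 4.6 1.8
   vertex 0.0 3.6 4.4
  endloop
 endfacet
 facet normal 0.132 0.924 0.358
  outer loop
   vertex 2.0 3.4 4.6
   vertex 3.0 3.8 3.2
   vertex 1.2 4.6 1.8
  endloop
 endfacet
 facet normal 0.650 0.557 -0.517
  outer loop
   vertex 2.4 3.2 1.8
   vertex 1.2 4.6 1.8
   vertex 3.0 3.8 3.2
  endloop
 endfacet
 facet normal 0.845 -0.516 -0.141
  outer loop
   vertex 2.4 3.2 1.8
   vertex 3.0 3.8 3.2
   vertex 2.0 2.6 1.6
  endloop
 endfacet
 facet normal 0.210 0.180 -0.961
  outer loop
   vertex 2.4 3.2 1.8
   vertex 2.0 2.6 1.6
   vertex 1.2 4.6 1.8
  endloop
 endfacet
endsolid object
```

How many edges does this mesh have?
15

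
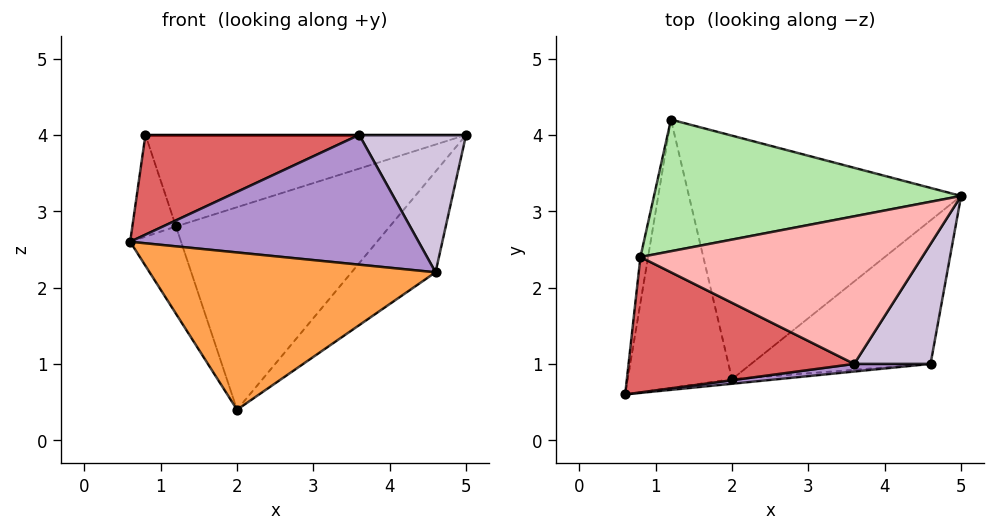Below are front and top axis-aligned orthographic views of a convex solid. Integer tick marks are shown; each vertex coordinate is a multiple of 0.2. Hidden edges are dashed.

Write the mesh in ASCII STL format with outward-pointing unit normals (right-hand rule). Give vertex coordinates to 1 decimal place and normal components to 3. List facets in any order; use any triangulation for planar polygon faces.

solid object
 facet normal -0.838 0.169 -0.518
  outer loop
   vertex 2.0 0.8 0.4
   vertex 0.6 0.6 2.6
   vertex 1.2 4.2 2.8
  endloop
 endfacet
 facet normal 0.380 0.591 -0.711
  outer loop
   vertex 2.0 0.8 0.4
   vertex 1.2 4.2 2.8
   vertex 5.0 3.2 4.0
  endloop
 endfacet
 facet normal 0.097 -0.995 -0.029
  outer loop
   vertex 4.6 1.0 2.2
   vertex 0.6 0.6 2.6
   vertex 2.0 0.8 0.4
  endloop
 endfacet
 facet normal 0.463 0.509 -0.725
  outer loop
   vertex 4.6 1.0 2.2
   vertex 2.0 0.8 0.4
   vertex 5.0 3.2 4.0
  endloop
 endfacet
 facet normal -0.983 0.168 -0.076
  outer loop
   vertex 0.8 2.4 4.0
   vertex 1.2 4.2 2.8
   vertex 0.6 0.6 2.6
  endloop
 endfacet
 facet normal -0.108 0.568 0.816
  outer loop
   vertex 0.8 2.4 4.0
   vertex 5.0 3.2 4.0
   vertex 1.2 4.2 2.8
  endloop
 endfacet
 facet normal -0.284 -0.569 0.772
  outer loop
   vertex 3.6 1.0 4.0
   vertex 0.8 2.4 4.0
   vertex 0.6 0.6 2.6
  endloop
 endfacet
 facet normal 0.000 0.000 1.000
  outer loop
   vertex 3.6 1.0 4.0
   vertex 5.0 3.2 4.0
   vertex 0.8 2.4 4.0
  endloop
 endfacet
 facet normal 0.105 -0.993 0.058
  outer loop
   vertex 3.6 1.0 4.0
   vertex 0.6 0.6 2.6
   vertex 4.6 1.0 2.2
  endloop
 endfacet
 facet normal 0.764 -0.486 0.424
  outer loop
   vertex 3.6 1.0 4.0
   vertex 4.6 1.0 2.2
   vertex 5.0 3.2 4.0
  endloop
 endfacet
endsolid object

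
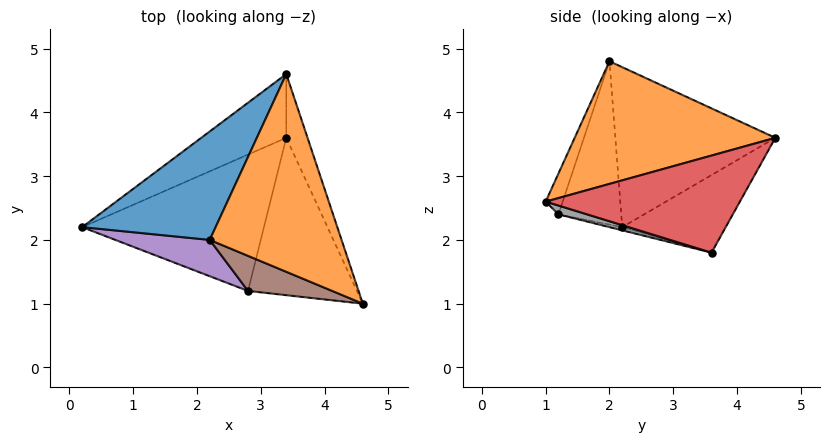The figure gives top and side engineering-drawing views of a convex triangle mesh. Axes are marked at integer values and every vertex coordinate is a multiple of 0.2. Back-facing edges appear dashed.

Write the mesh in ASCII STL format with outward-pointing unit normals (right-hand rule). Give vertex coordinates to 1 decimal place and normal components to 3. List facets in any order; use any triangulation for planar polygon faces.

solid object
 facet normal -0.644 0.545 0.537
  outer loop
   vertex 2.2 2.0 4.8
   vertex 3.4 4.6 3.6
   vertex 0.2 2.2 2.2
  endloop
 endfacet
 facet normal 0.681 0.024 0.732
  outer loop
   vertex 2.2 2.0 4.8
   vertex 4.6 1.0 2.6
   vertex 3.4 4.6 3.6
  endloop
 endfacet
 facet normal -0.405 0.799 -0.444
  outer loop
   vertex 3.4 3.6 1.8
   vertex 0.2 2.2 2.2
   vertex 3.4 4.6 3.6
  endloop
 endfacet
 facet normal 0.912 0.359 -0.200
  outer loop
   vertex 3.4 3.6 1.8
   vertex 3.4 4.6 3.6
   vertex 4.6 1.0 2.6
  endloop
 endfacet
 facet normal -0.365 -0.907 0.211
  outer loop
   vertex 2.8 1.2 2.4
   vertex 2.2 2.0 4.8
   vertex 0.2 2.2 2.2
  endloop
 endfacet
 facet normal -0.137 -0.950 0.282
  outer loop
   vertex 2.8 1.2 2.4
   vertex 4.6 1.0 2.6
   vertex 2.2 2.0 4.8
  endloop
 endfacet
 facet normal -0.017 -0.238 -0.971
  outer loop
   vertex 2.8 1.2 2.4
   vertex 0.2 2.2 2.2
   vertex 3.4 3.6 1.8
  endloop
 endfacet
 facet normal 0.078 -0.260 -0.962
  outer loop
   vertex 2.8 1.2 2.4
   vertex 3.4 3.6 1.8
   vertex 4.6 1.0 2.6
  endloop
 endfacet
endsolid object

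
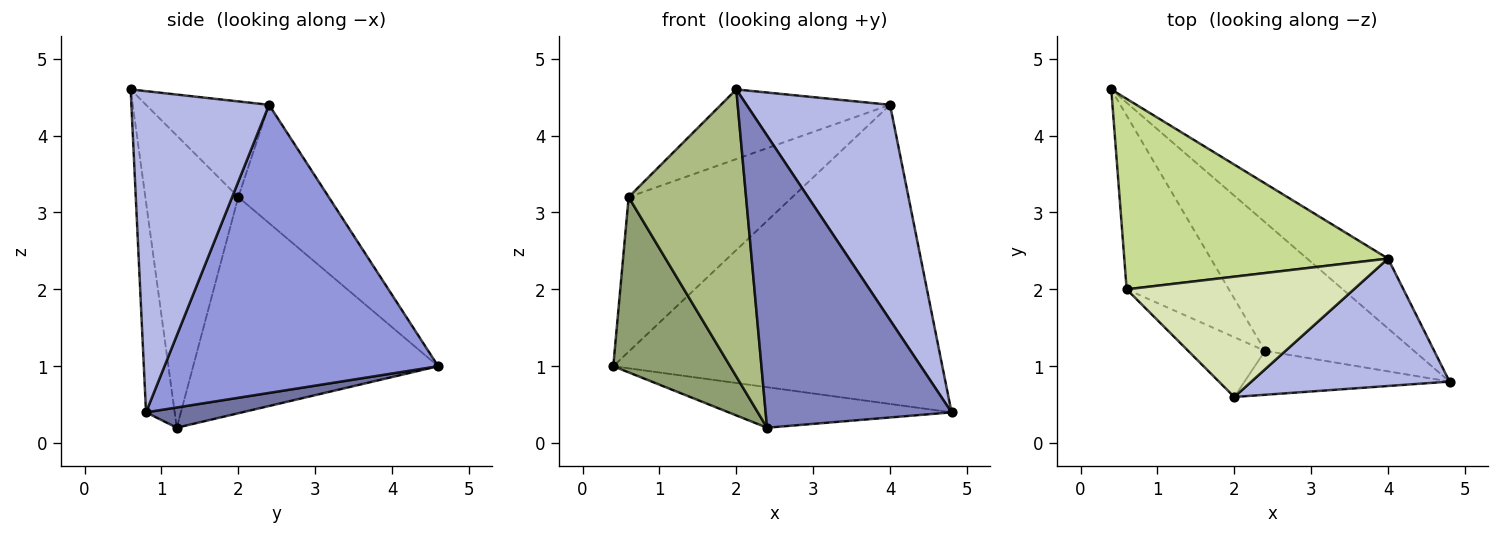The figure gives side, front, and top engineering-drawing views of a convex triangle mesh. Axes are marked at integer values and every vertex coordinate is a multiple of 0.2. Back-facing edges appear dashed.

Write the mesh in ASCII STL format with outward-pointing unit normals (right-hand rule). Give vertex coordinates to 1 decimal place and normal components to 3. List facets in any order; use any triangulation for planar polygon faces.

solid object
 facet normal 0.129 0.298 -0.946
  outer loop
   vertex 2.4 1.2 0.2
   vertex 0.4 4.6 1.0
   vertex 4.8 0.8 0.4
  endloop
 endfacet
 facet normal -0.151 -0.978 -0.147
  outer loop
   vertex 2.4 1.2 0.2
   vertex 4.8 0.8 0.4
   vertex 2.0 0.6 4.6
  endloop
 endfacet
 facet normal 0.629 0.757 -0.177
  outer loop
   vertex 4.0 2.4 4.4
   vertex 4.8 0.8 0.4
   vertex 0.4 4.6 1.0
  endloop
 endfacet
 facet normal 0.637 -0.664 0.393
  outer loop
   vertex 4.0 2.4 4.4
   vertex 2.0 0.6 4.6
   vertex 4.8 0.8 0.4
  endloop
 endfacet
 facet normal -0.830 -0.396 -0.392
  outer loop
   vertex 0.6 2.0 3.2
   vertex 0.4 4.6 1.0
   vertex 2.4 1.2 0.2
  endloop
 endfacet
 facet normal -0.613 -0.774 -0.161
  outer loop
   vertex 0.6 2.0 3.2
   vertex 2.4 1.2 0.2
   vertex 2.0 0.6 4.6
  endloop
 endfacet
 facet normal -0.329 0.595 0.733
  outer loop
   vertex 0.6 2.0 3.2
   vertex 4.0 2.4 4.4
   vertex 0.4 4.6 1.0
  endloop
 endfacet
 facet normal -0.342 0.471 0.813
  outer loop
   vertex 0.6 2.0 3.2
   vertex 2.0 0.6 4.6
   vertex 4.0 2.4 4.4
  endloop
 endfacet
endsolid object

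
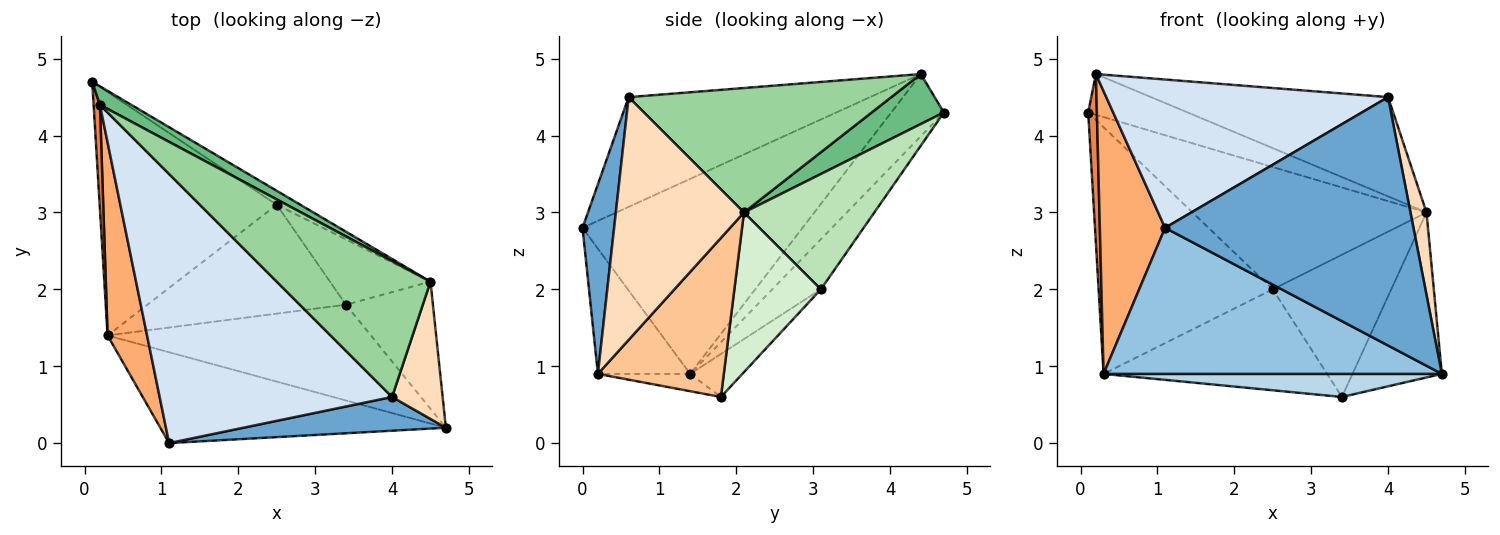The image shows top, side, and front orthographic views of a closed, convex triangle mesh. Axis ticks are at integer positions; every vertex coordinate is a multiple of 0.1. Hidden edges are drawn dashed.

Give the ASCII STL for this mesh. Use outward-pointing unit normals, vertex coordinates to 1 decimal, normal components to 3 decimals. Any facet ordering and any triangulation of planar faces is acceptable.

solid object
 facet normal 0.125 -0.983 0.134
  outer loop
   vertex 4.0 0.6 4.5
   vertex 1.1 0.0 2.8
   vertex 4.7 0.2 0.9
  endloop
 endfacet
 facet normal -0.226 -0.827 -0.515
  outer loop
   vertex 0.3 1.4 0.9
   vertex 4.7 0.2 0.9
   vertex 1.1 0.0 2.8
  endloop
 endfacet
 facet normal -0.064 -0.234 -0.970
  outer loop
   vertex 0.3 1.4 0.9
   vertex 3.4 1.8 0.6
   vertex 4.7 0.2 0.9
  endloop
 endfacet
 facet normal -0.382 -0.446 0.809
  outer loop
   vertex 0.2 4.4 4.8
   vertex 1.1 0.0 2.8
   vertex 4.0 0.6 4.5
  endloop
 endfacet
 facet normal -0.982 -0.162 0.099
  outer loop
   vertex 0.2 4.4 4.8
   vertex 0.1 4.7 4.3
   vertex 0.3 1.4 0.9
  endloop
 endfacet
 facet normal -0.941 -0.279 0.191
  outer loop
   vertex 0.2 4.4 4.8
   vertex 0.3 1.4 0.9
   vertex 1.1 0.0 2.8
  endloop
 endfacet
 facet normal 0.745 0.529 -0.407
  outer loop
   vertex 4.5 2.1 3.0
   vertex 4.7 0.2 0.9
   vertex 3.4 1.8 0.6
  endloop
 endfacet
 facet normal 0.972 -0.121 0.202
  outer loop
   vertex 4.5 2.1 3.0
   vertex 4.0 0.6 4.5
   vertex 4.7 0.2 0.9
  endloop
 endfacet
 facet normal 0.551 0.760 0.346
  outer loop
   vertex 4.5 2.1 3.0
   vertex 0.1 4.7 4.3
   vertex 0.2 4.4 4.8
  endloop
 endfacet
 facet normal 0.547 0.494 0.676
  outer loop
   vertex 4.5 2.1 3.0
   vertex 0.2 4.4 4.8
   vertex 4.0 0.6 4.5
  endloop
 endfacet
 facet normal 0.484 0.869 -0.099
  outer loop
   vertex 2.5 3.1 2.0
   vertex 0.1 4.7 4.3
   vertex 4.5 2.1 3.0
  endloop
 endfacet
 facet normal 0.553 0.757 -0.348
  outer loop
   vertex 2.5 3.1 2.0
   vertex 4.5 2.1 3.0
   vertex 3.4 1.8 0.6
  endloop
 endfacet
 facet normal -0.195 0.698 -0.689
  outer loop
   vertex 2.5 3.1 2.0
   vertex 0.3 1.4 0.9
   vertex 0.1 4.7 4.3
  endloop
 endfacet
 facet normal -0.157 0.671 -0.724
  outer loop
   vertex 2.5 3.1 2.0
   vertex 3.4 1.8 0.6
   vertex 0.3 1.4 0.9
  endloop
 endfacet
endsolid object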